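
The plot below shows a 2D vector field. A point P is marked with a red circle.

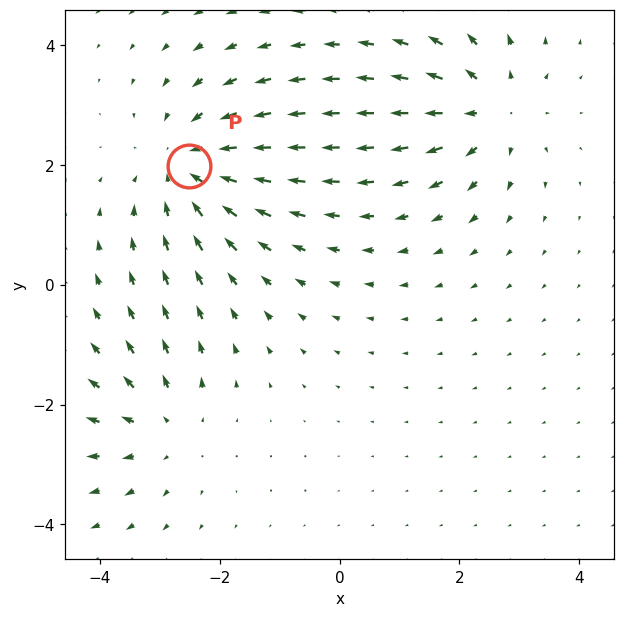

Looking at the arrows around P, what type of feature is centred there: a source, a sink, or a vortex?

At P (-2.5, 2.0) the arrows converge inward. Divergence about -4, curl ≈0 — negative divergence with near-zero curl is a sink.

sink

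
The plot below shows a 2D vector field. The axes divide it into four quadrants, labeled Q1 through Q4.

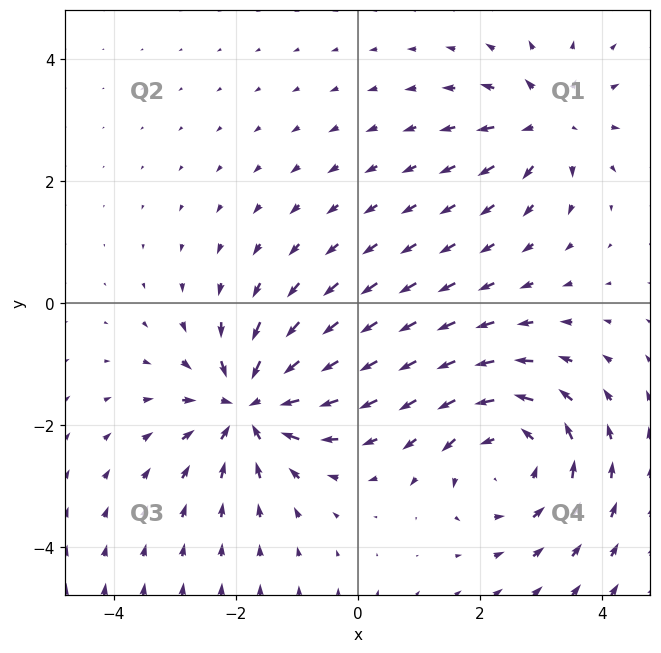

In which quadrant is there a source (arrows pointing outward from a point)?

The source sits at approximately (3.1, 2.9), which lies in quadrant Q1. The divergence there is about +4, positive as expected for a source.

Q1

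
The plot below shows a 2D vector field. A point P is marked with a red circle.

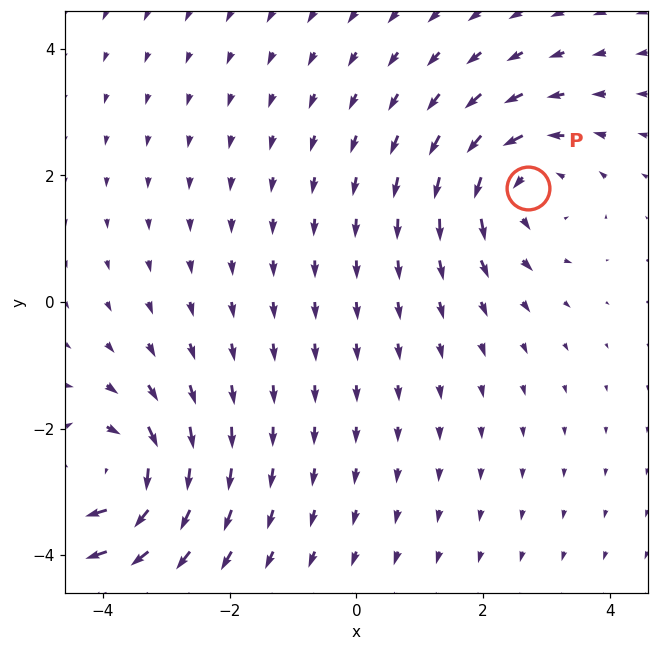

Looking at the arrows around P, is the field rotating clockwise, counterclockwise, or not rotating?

counterclockwise

Near P at (2.7, 1.8) the arrows circulate counterclockwise. The curl (z-component) there is about +4; positive curl means counterclockwise rotation.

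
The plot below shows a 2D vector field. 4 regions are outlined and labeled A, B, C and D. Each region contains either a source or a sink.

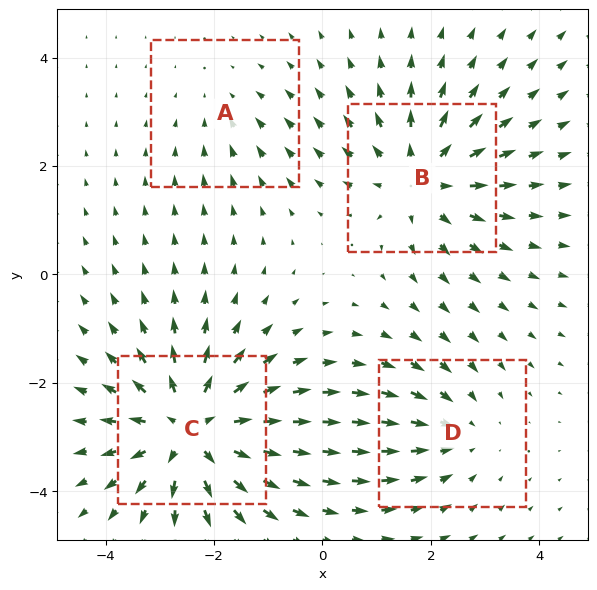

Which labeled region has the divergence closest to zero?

A

Divergence at each region's feature centre — A: about -2, B: about +5, C: about +6, D: about -3. Region A is closest to zero.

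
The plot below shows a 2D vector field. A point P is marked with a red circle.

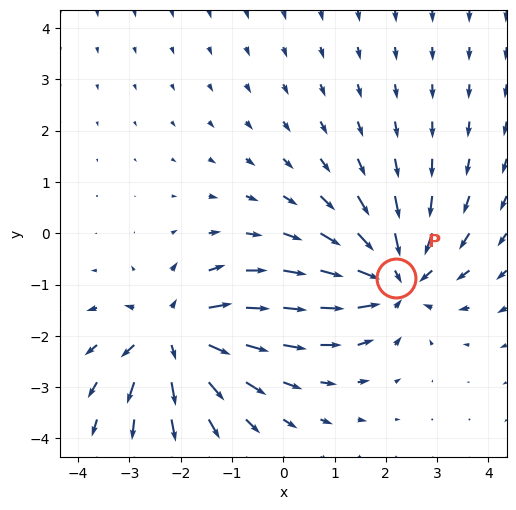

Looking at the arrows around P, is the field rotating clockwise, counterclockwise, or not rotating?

not rotating

Near P at (2.2, -0.9) the arrows show no circulation. The curl there is ≈0.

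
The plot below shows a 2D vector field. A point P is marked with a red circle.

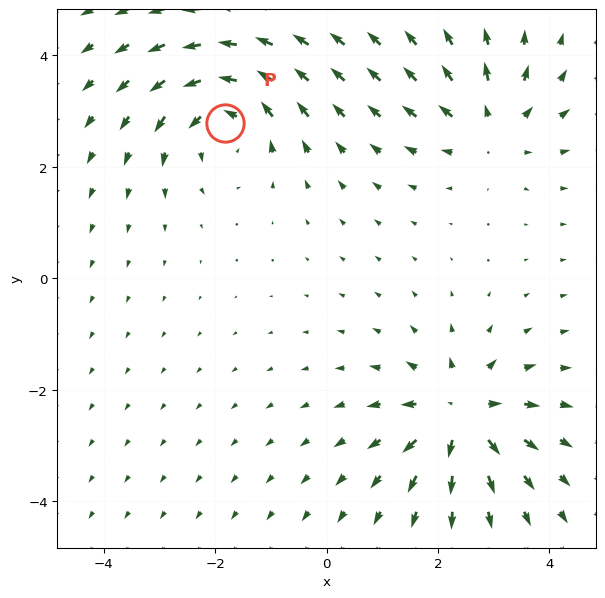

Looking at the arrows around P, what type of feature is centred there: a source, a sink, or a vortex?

At P (-1.8, 2.8) the arrows circulate counterclockwise. Divergence ≈0, curl about +5 — near-zero divergence with nonzero curl is a vortex.

vortex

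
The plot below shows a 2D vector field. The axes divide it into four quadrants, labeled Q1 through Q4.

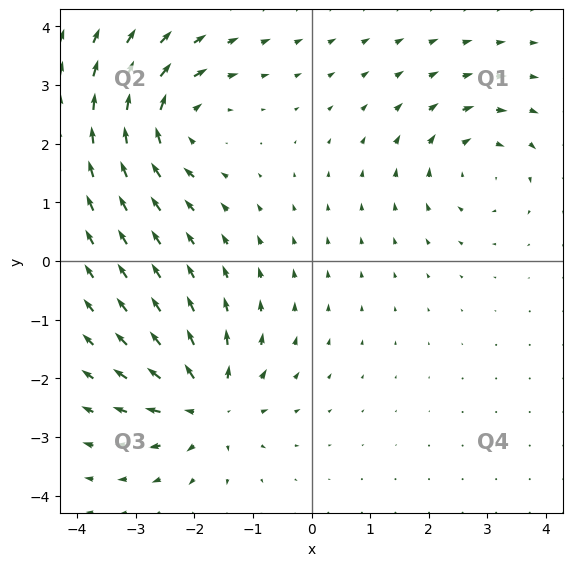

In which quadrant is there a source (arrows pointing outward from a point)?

The source sits at approximately (-1.8, -2.5), which lies in quadrant Q3. The divergence there is about +6, positive as expected for a source.

Q3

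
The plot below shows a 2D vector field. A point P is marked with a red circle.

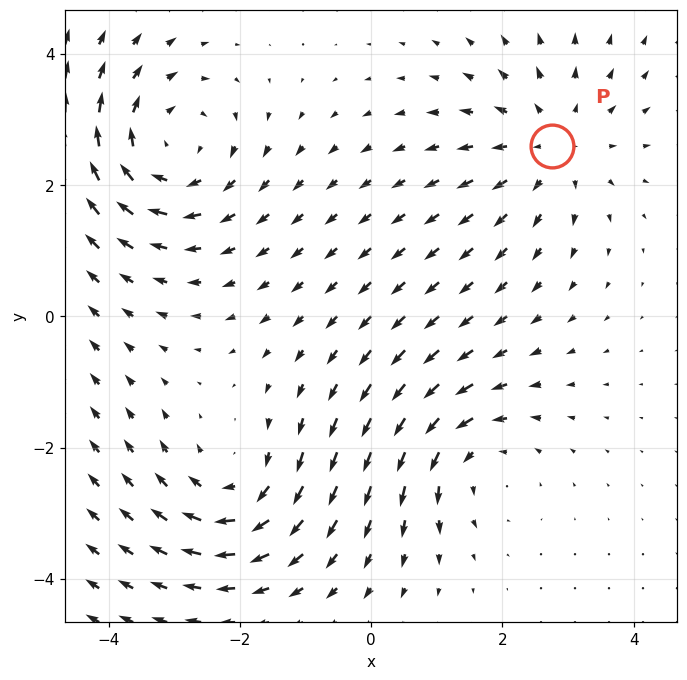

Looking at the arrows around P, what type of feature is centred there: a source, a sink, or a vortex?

source

At P (2.8, 2.6) the arrows spread outward. Divergence about +3, curl ≈0 — positive divergence with near-zero curl is a source.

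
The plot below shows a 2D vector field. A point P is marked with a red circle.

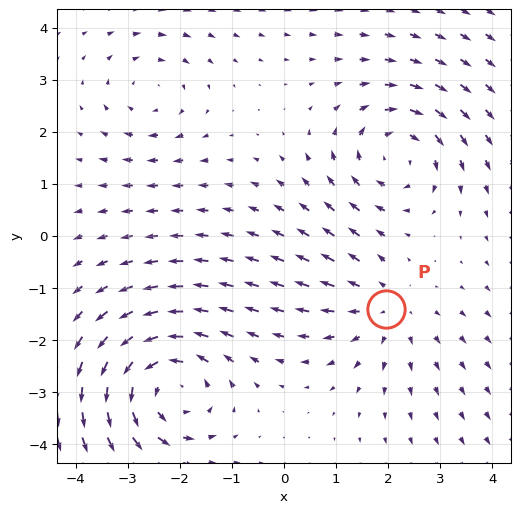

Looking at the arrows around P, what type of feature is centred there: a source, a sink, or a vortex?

At P (2.0, -1.4) the arrows spread outward. Divergence about +3, curl ≈0 — positive divergence with near-zero curl is a source.

source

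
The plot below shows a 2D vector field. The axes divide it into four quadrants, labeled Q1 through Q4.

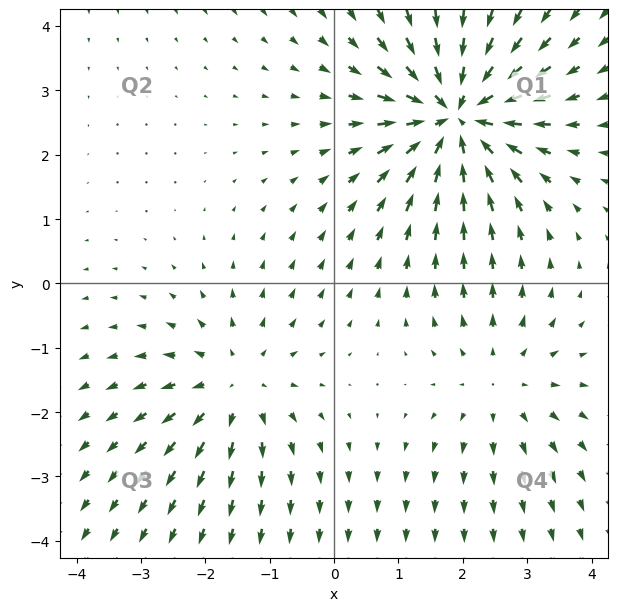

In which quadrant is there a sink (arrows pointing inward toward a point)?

Q1

The sink sits at approximately (1.9, 2.6), which lies in quadrant Q1. The divergence there is about -6, negative as expected for a sink.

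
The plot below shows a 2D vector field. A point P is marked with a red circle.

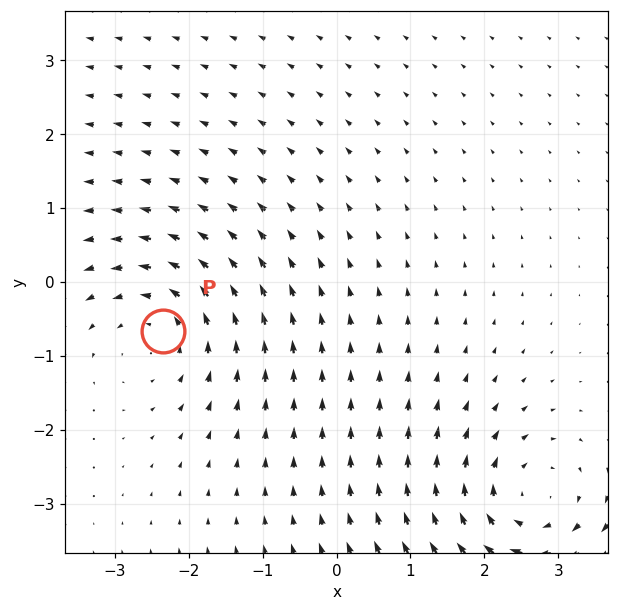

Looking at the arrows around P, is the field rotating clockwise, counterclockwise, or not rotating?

Near P at (-2.4, -0.7) the arrows circulate counterclockwise. The curl (z-component) there is about +3; positive curl means counterclockwise rotation.

counterclockwise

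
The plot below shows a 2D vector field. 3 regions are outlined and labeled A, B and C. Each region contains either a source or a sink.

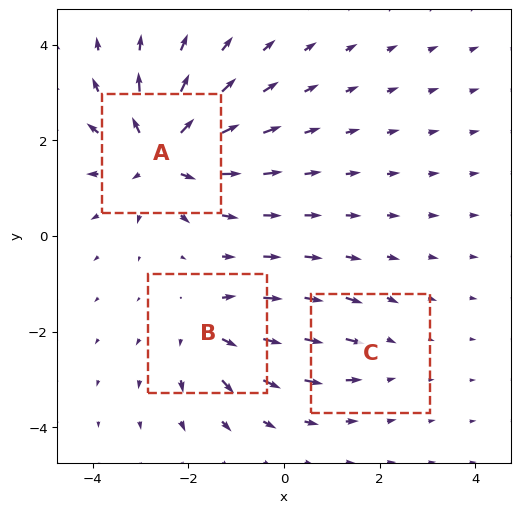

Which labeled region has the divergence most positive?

Divergence at each region's feature centre — A: about +6, B: about +3, C: about -2. Region A is most positive.

A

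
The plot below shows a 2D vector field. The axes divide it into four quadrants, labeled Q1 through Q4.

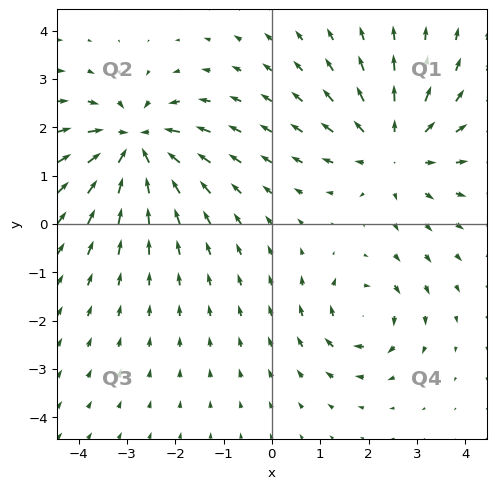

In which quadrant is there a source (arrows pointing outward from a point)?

Q1

The source sits at approximately (2.5, 1.5), which lies in quadrant Q1. The divergence there is about +4, positive as expected for a source.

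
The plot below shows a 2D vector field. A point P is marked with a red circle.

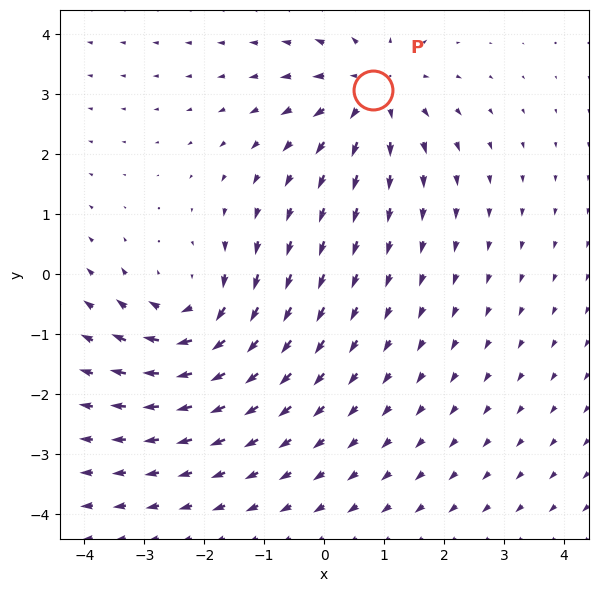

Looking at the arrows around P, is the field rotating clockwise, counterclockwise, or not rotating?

not rotating

Near P at (0.8, 3.1) the arrows show no circulation. The curl there is ≈0.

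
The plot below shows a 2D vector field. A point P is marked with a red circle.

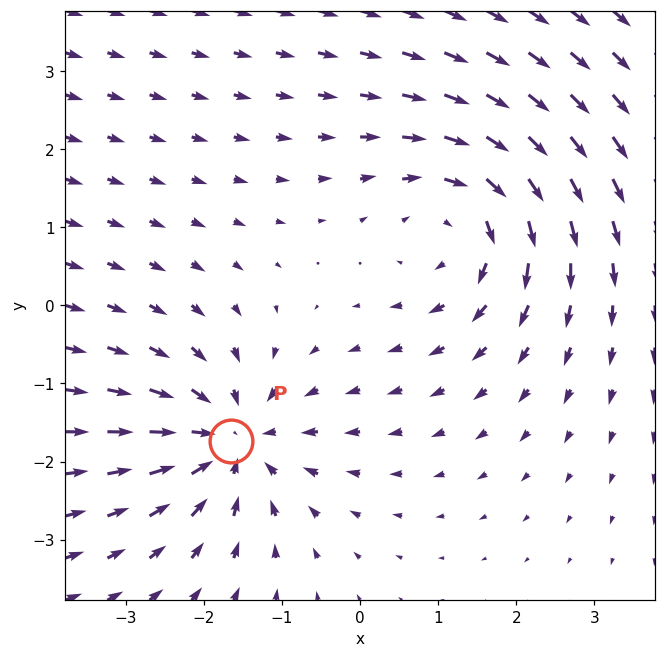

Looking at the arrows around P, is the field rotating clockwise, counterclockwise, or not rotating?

not rotating

Near P at (-1.7, -1.7) the arrows show no circulation. The curl there is ≈0.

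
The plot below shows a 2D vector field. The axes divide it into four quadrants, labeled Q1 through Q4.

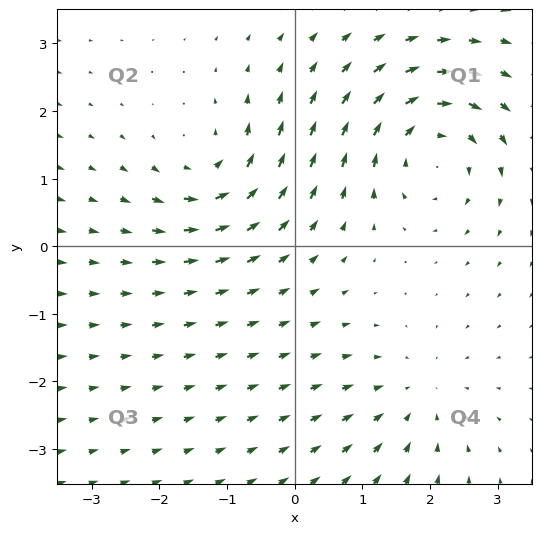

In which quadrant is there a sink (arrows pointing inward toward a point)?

Q4

The sink sits at approximately (1.8, -2.2), which lies in quadrant Q4. The divergence there is about -3, negative as expected for a sink.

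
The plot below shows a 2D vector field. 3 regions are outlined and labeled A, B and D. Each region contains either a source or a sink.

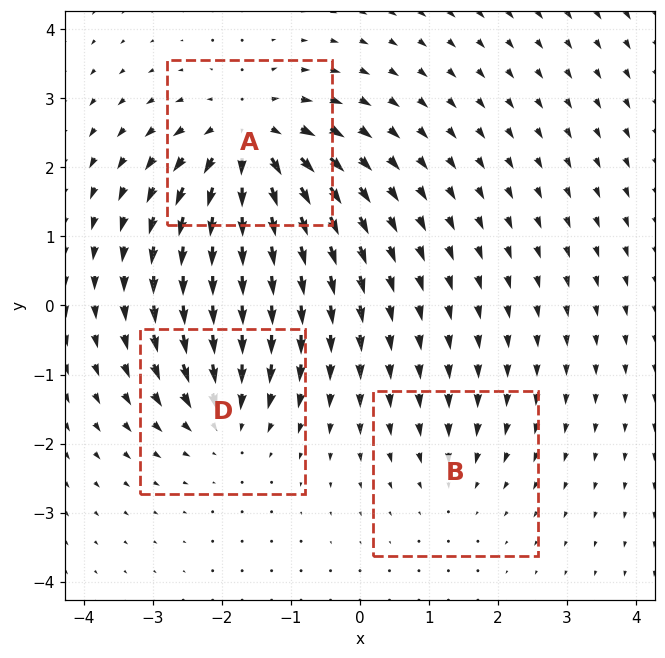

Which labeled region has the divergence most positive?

Divergence at each region's feature centre — A: about +6, B: about -2, D: about -4. Region A is most positive.

A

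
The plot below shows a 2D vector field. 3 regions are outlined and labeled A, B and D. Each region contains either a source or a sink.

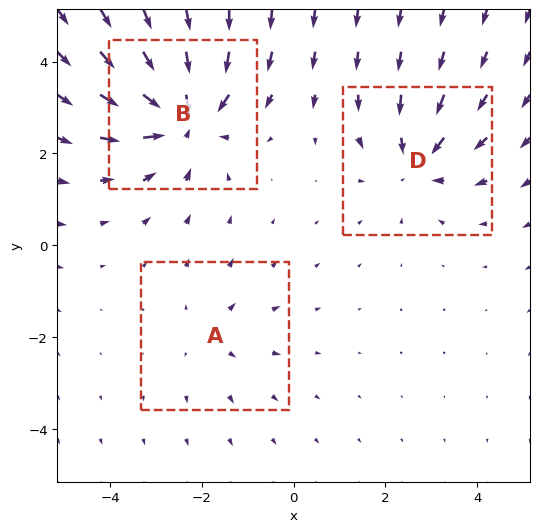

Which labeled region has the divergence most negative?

Divergence at each region's feature centre — A: about +2, B: about -5, D: about -3. Region B is most negative.

B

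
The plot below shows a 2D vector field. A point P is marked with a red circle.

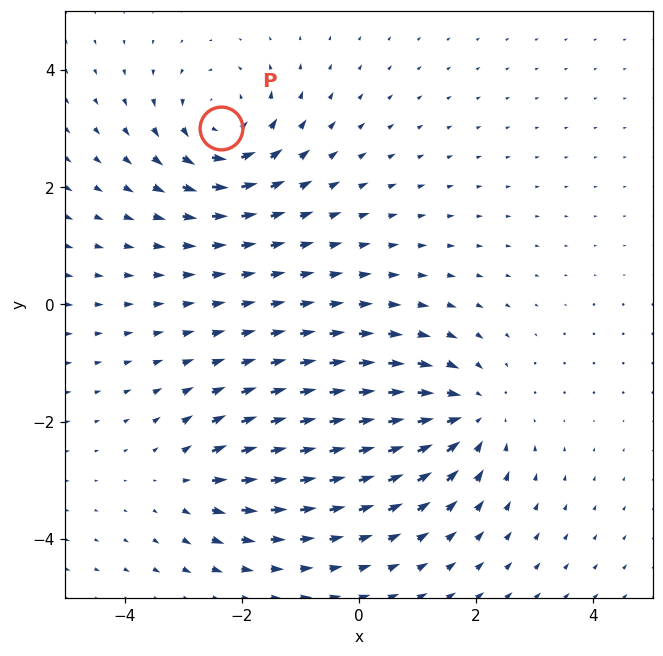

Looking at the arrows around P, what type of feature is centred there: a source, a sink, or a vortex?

At P (-2.4, 3.0) the arrows circulate counterclockwise. Divergence ≈0, curl about +5 — near-zero divergence with nonzero curl is a vortex.

vortex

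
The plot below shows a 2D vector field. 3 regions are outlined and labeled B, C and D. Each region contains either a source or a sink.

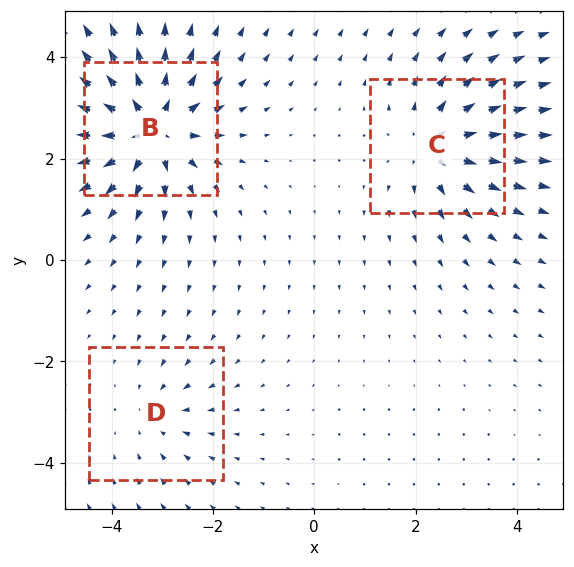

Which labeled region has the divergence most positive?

Divergence at each region's feature centre — B: about +6, C: about +4, D: about -2. Region B is most positive.

B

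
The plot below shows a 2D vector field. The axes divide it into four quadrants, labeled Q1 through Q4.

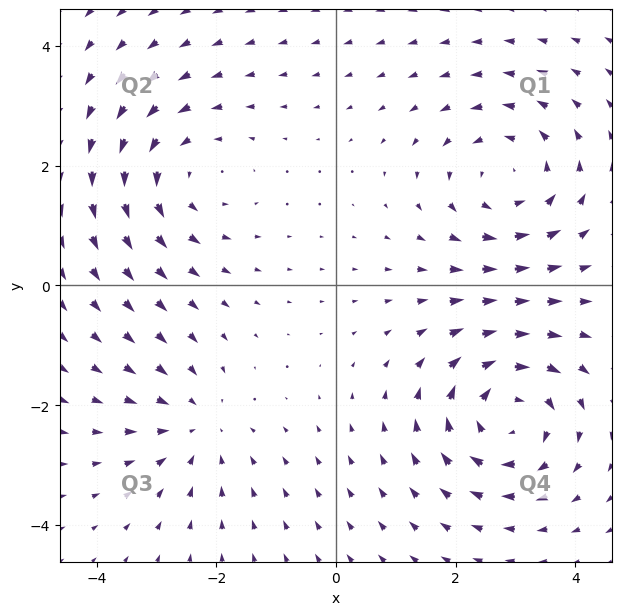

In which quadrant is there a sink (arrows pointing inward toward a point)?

Q3

The sink sits at approximately (-2.3, -2.4), which lies in quadrant Q3. The divergence there is about -3, negative as expected for a sink.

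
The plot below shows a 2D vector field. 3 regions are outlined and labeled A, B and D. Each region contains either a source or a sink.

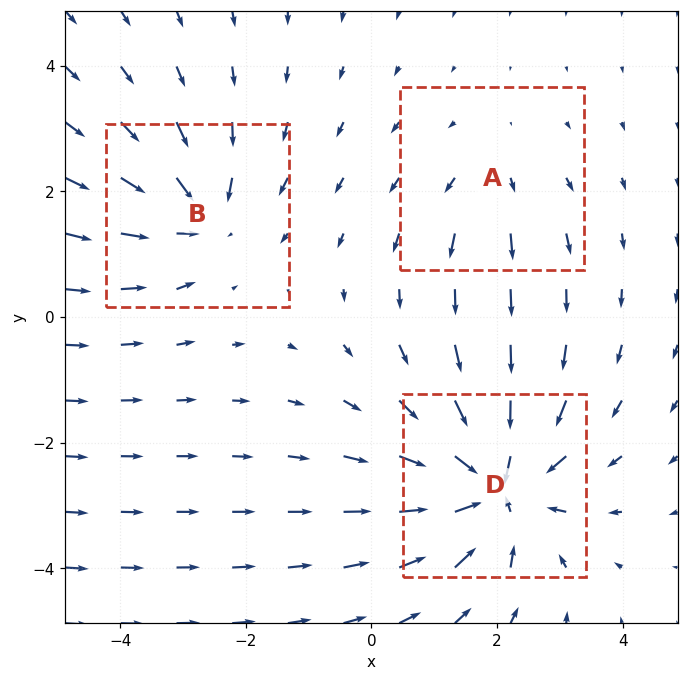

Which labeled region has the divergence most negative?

Divergence at each region's feature centre — A: about +2, B: about -4, D: about -5. Region D is most negative.

D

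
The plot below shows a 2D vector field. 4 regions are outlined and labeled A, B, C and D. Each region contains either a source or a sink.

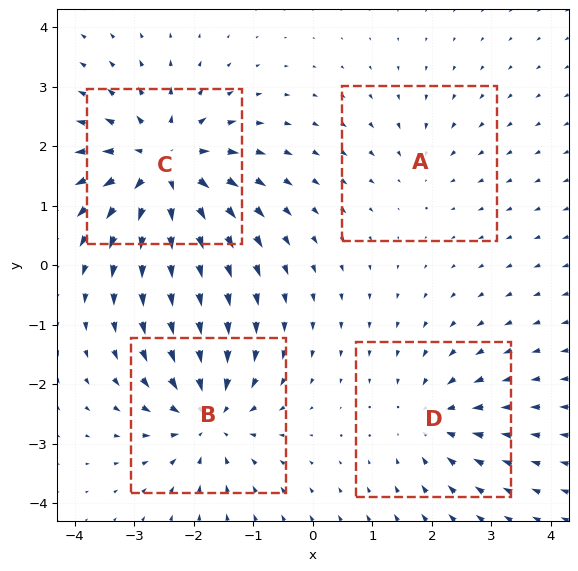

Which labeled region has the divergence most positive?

Divergence at each region's feature centre — A: about -2, B: about -6, C: about +8, D: about -4. Region C is most positive.

C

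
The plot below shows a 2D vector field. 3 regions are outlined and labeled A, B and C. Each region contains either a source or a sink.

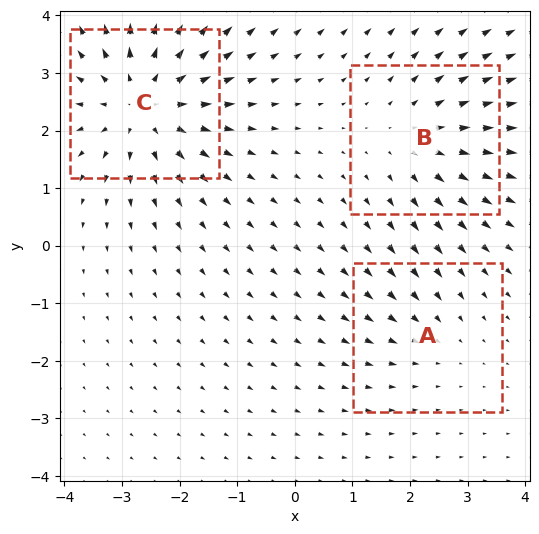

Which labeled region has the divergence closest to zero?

A

Divergence at each region's feature centre — A: about -2, B: about +3, C: about +4. Region A is closest to zero.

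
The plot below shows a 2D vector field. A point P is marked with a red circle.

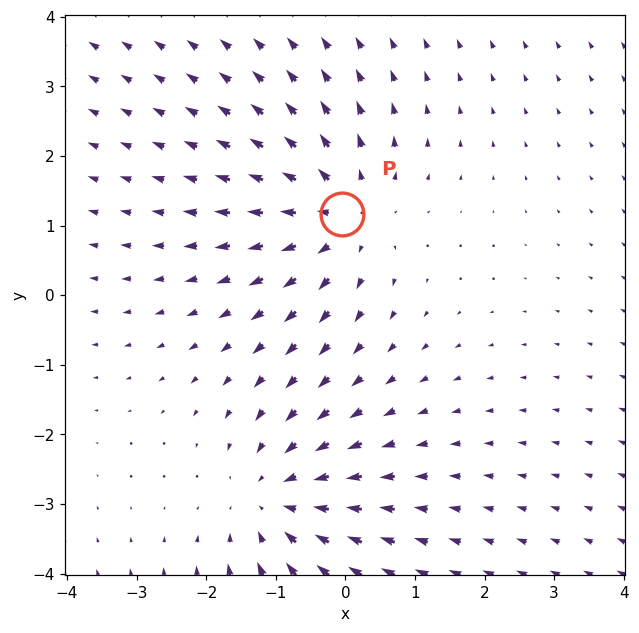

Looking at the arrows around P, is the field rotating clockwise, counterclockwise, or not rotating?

not rotating

Near P at (-0.1, 1.2) the arrows show no circulation. The curl there is ≈0.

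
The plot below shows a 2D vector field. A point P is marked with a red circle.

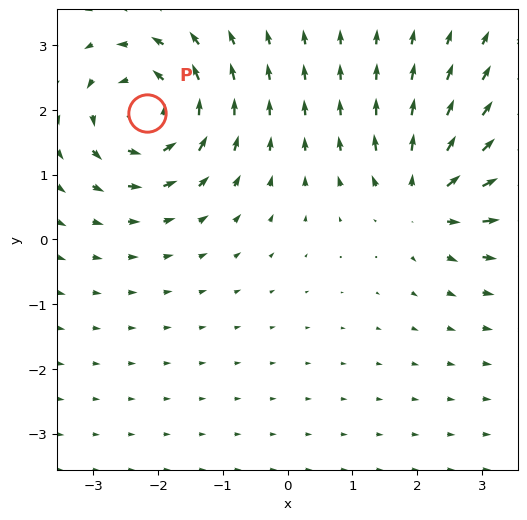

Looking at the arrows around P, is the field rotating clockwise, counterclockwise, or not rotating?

Near P at (-2.2, 2.0) the arrows circulate counterclockwise. The curl (z-component) there is about +5; positive curl means counterclockwise rotation.

counterclockwise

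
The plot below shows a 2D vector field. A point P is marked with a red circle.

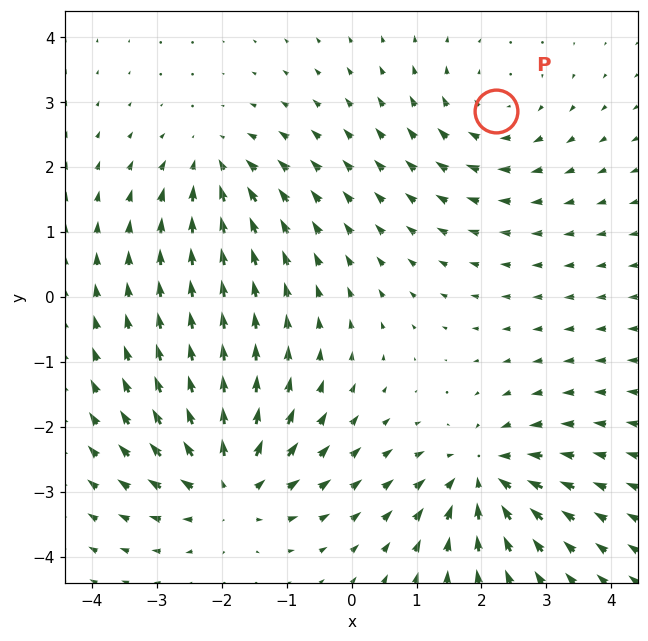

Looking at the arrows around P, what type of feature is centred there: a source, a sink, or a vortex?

vortex

At P (2.2, 2.9) the arrows circulate clockwise. Divergence ≈0, curl about -3 — near-zero divergence with nonzero curl is a vortex.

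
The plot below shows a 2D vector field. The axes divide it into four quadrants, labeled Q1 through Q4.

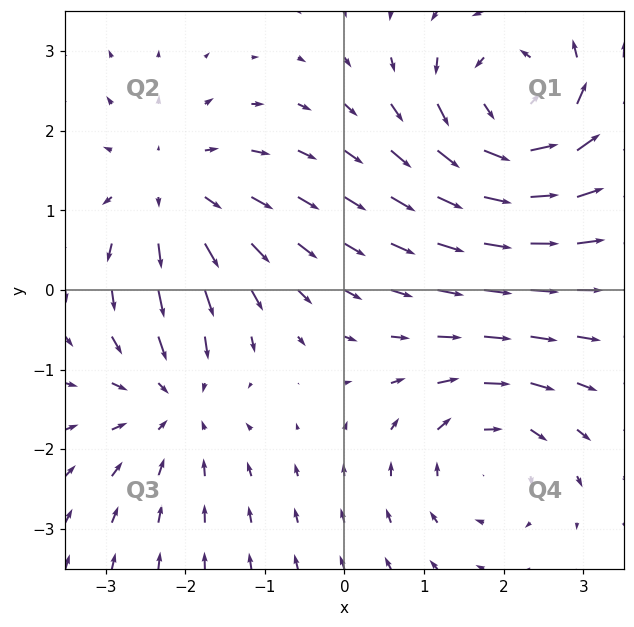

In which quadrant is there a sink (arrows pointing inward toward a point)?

Q3

The sink sits at approximately (-2.1, -1.4), which lies in quadrant Q3. The divergence there is about -3, negative as expected for a sink.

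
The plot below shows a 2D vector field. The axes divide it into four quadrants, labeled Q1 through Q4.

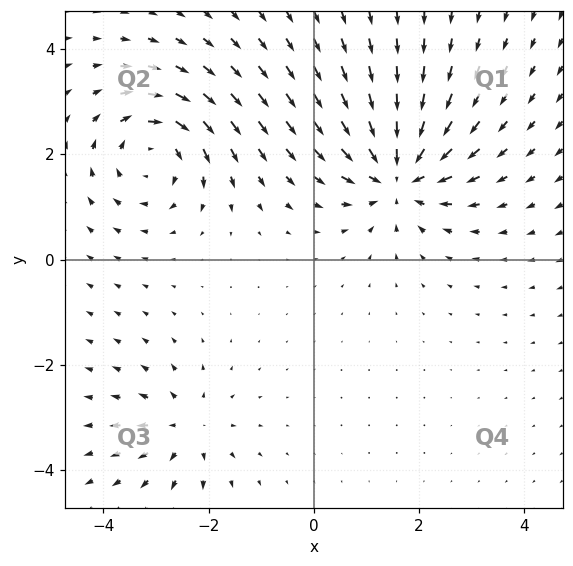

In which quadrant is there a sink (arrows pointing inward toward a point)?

The sink sits at approximately (1.6, 1.6), which lies in quadrant Q1. The divergence there is about -6, negative as expected for a sink.

Q1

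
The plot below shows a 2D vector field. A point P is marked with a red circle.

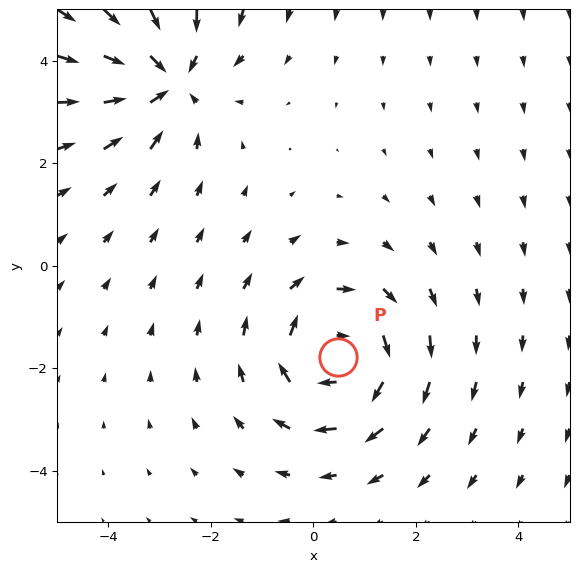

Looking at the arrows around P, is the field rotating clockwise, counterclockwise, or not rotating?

clockwise

Near P at (0.5, -1.8) the arrows circulate clockwise. The curl (z-component) there is about -3; negative curl means clockwise rotation.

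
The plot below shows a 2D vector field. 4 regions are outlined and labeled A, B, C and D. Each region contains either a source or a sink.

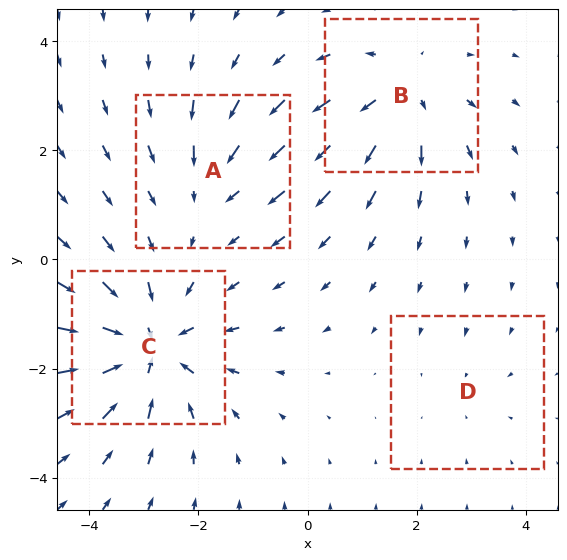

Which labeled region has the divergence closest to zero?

D

Divergence at each region's feature centre — A: about -3, B: about +5, C: about -7, D: about -2. Region D is closest to zero.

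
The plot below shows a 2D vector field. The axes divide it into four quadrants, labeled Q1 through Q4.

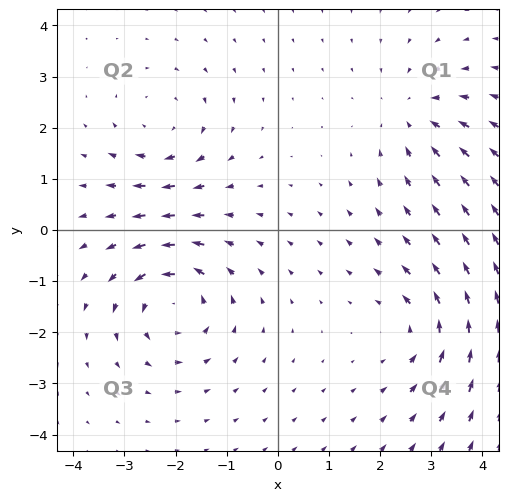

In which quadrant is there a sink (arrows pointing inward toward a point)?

The sink sits at approximately (2.7, 2.3), which lies in quadrant Q1. The divergence there is about -3, negative as expected for a sink.

Q1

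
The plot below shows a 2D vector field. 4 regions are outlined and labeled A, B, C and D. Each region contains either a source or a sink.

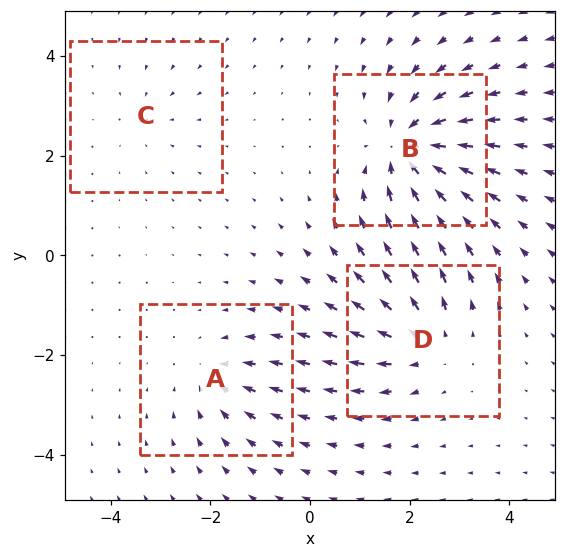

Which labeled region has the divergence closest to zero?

Divergence at each region's feature centre — A: about -4, B: about -7, C: about -2, D: about +5. Region C is closest to zero.

C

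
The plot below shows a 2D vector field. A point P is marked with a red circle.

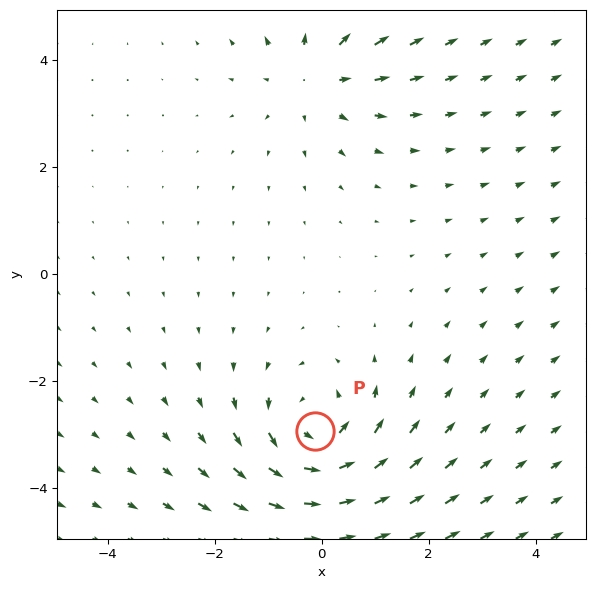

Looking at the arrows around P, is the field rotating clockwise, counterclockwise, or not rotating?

Near P at (-0.1, -2.9) the arrows circulate counterclockwise. The curl (z-component) there is about +4; positive curl means counterclockwise rotation.

counterclockwise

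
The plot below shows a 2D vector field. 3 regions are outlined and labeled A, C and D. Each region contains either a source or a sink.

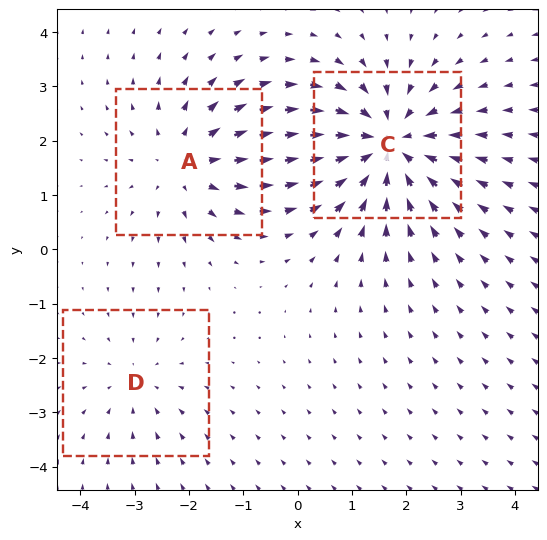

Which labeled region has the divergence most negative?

C

Divergence at each region's feature centre — A: about +3, C: about -5, D: about -2. Region C is most negative.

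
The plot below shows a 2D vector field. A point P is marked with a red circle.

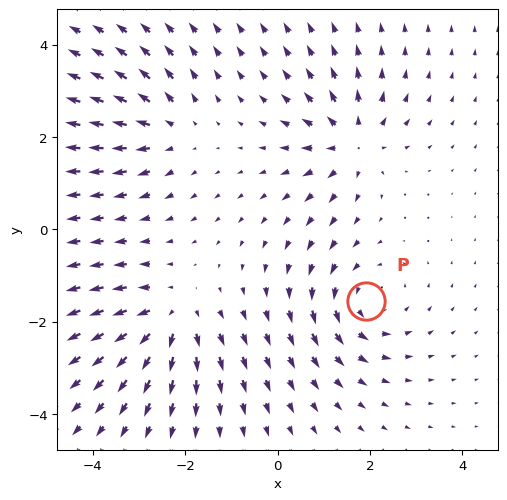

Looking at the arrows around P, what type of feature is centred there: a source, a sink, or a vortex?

At P (1.9, -1.5) the arrows circulate counterclockwise. Divergence ≈0, curl about +4 — near-zero divergence with nonzero curl is a vortex.

vortex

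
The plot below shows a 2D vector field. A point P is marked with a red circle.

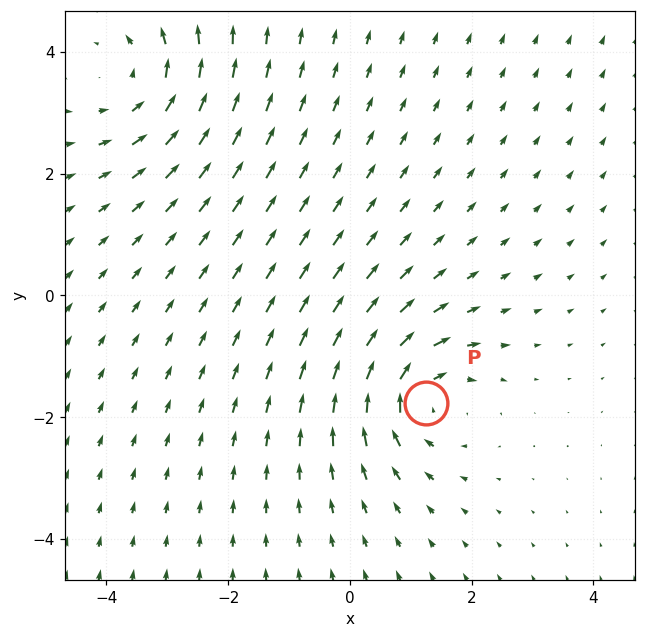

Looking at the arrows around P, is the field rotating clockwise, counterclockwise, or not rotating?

clockwise

Near P at (1.2, -1.8) the arrows circulate clockwise. The curl (z-component) there is about -3; negative curl means clockwise rotation.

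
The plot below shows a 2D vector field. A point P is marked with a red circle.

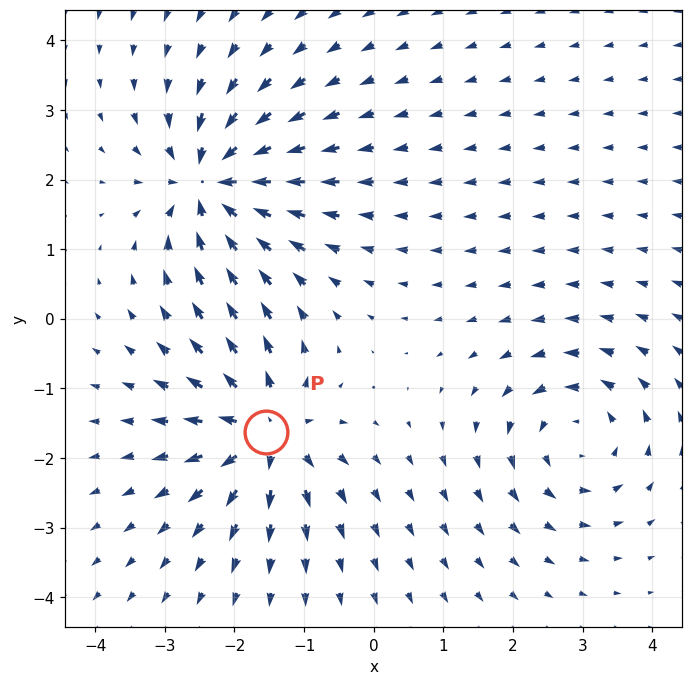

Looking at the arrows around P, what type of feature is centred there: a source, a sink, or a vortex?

source

At P (-1.6, -1.6) the arrows spread outward. Divergence about +6, curl ≈0 — positive divergence with near-zero curl is a source.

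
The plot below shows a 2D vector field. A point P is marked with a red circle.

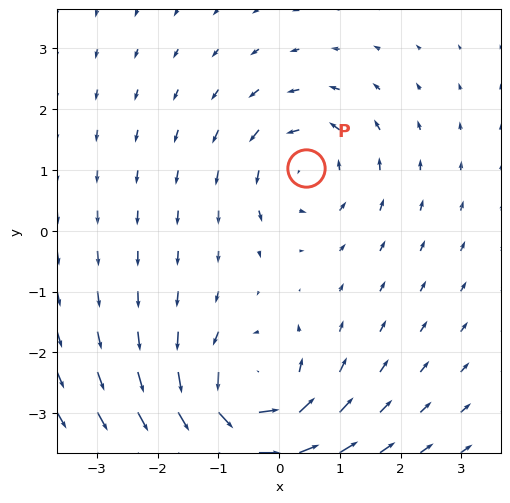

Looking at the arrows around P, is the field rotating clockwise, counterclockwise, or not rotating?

counterclockwise

Near P at (0.4, 1.0) the arrows circulate counterclockwise. The curl (z-component) there is about +3; positive curl means counterclockwise rotation.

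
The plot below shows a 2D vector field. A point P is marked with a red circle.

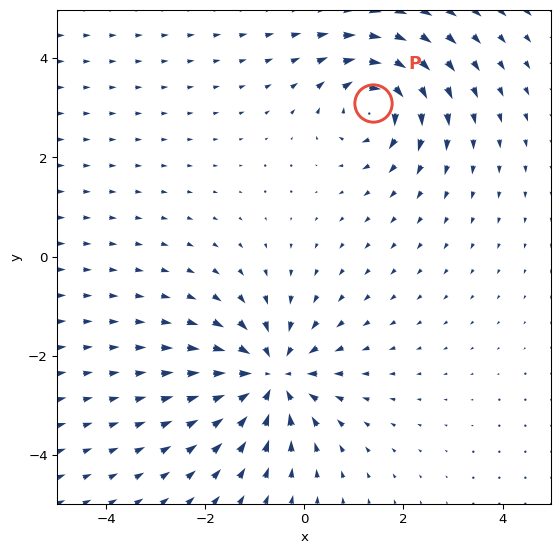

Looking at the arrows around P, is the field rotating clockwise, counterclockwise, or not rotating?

Near P at (1.4, 3.1) the arrows circulate clockwise. The curl (z-component) there is about -5; negative curl means clockwise rotation.

clockwise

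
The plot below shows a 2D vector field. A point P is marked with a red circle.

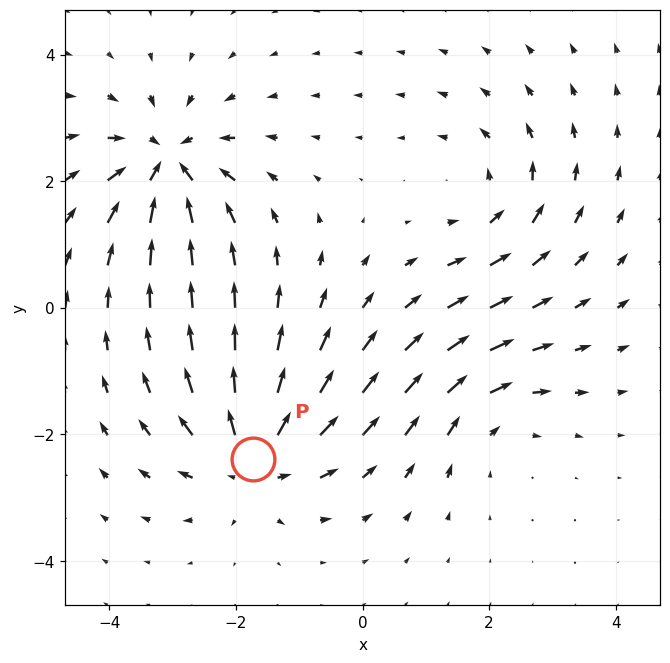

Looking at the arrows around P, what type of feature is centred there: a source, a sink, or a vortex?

source

At P (-1.7, -2.4) the arrows spread outward. Divergence about +6, curl ≈0 — positive divergence with near-zero curl is a source.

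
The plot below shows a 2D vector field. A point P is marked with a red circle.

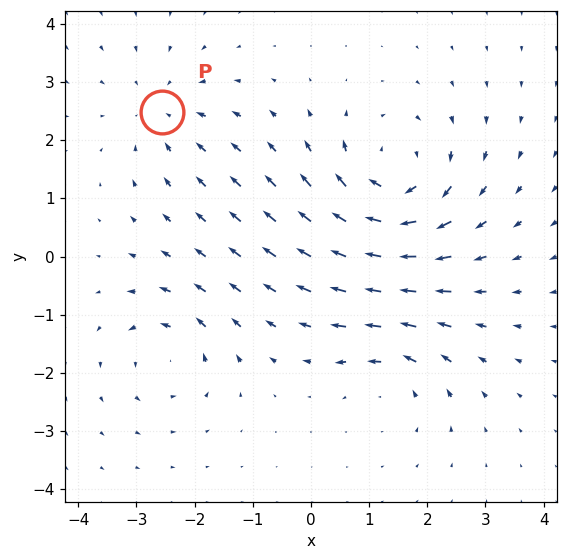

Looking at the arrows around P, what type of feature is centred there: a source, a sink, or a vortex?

At P (-2.6, 2.5) the arrows converge inward. Divergence about -3, curl ≈0 — negative divergence with near-zero curl is a sink.

sink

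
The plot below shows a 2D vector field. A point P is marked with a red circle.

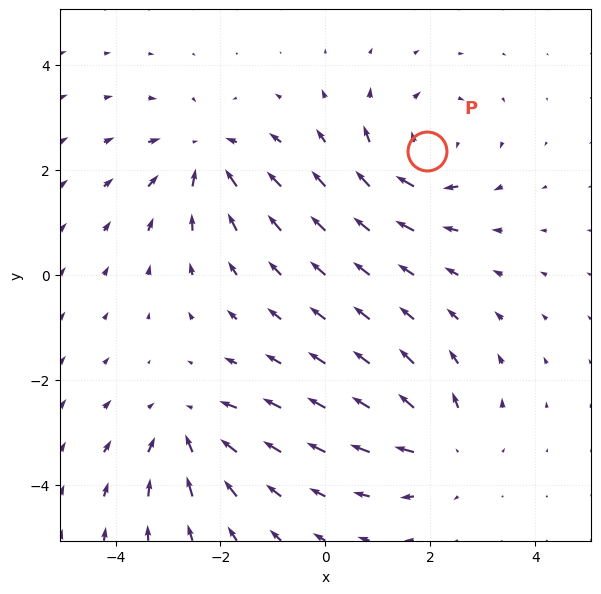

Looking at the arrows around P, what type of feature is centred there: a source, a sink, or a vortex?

At P (1.9, 2.4) the arrows circulate clockwise. Divergence ≈0, curl about -4 — near-zero divergence with nonzero curl is a vortex.

vortex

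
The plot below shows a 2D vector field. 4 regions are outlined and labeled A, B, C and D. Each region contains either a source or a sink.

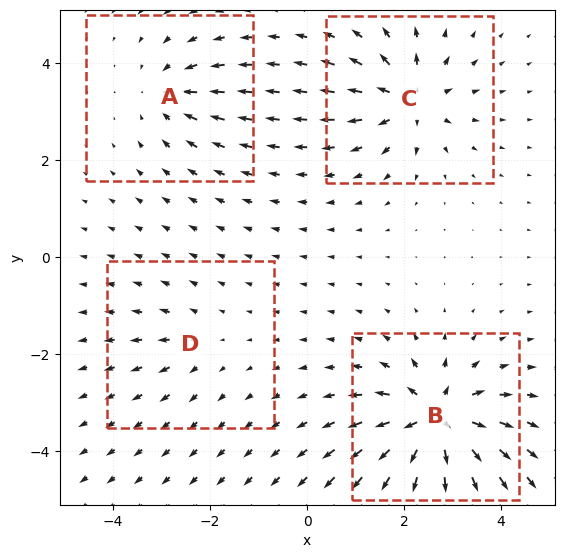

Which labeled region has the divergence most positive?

B

Divergence at each region's feature centre — A: about -4, B: about +9, C: about +6, D: about +3. Region B is most positive.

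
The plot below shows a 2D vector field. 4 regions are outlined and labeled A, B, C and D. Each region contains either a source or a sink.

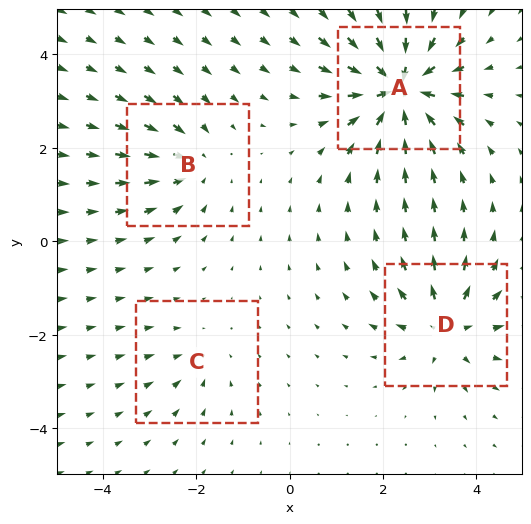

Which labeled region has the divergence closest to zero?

C

Divergence at each region's feature centre — A: about -9, B: about -4, C: about -3, D: about +6. Region C is closest to zero.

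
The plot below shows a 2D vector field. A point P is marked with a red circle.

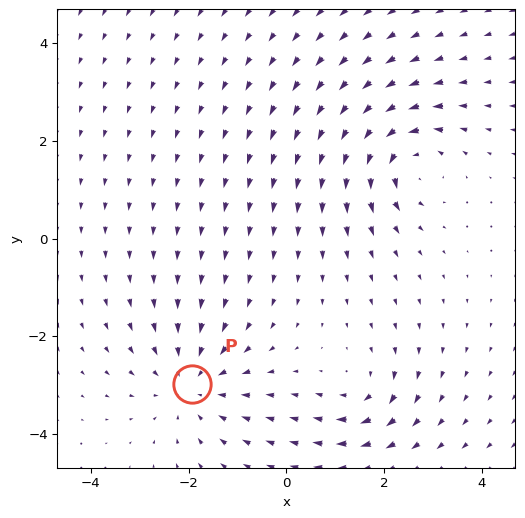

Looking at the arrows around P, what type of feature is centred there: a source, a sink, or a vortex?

At P (-1.9, -3.0) the arrows converge inward. Divergence about -4, curl ≈0 — negative divergence with near-zero curl is a sink.

sink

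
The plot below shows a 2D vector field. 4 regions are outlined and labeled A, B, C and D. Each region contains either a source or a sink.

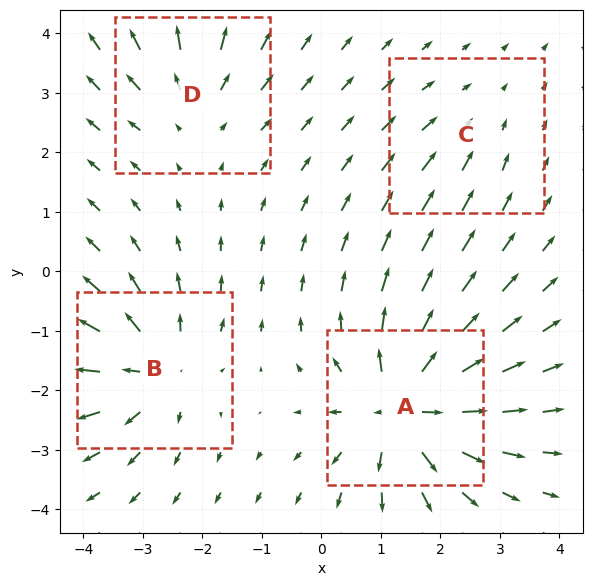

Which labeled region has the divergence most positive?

Divergence at each region's feature centre — A: about +8, B: about +6, C: about -2, D: about +4. Region A is most positive.

A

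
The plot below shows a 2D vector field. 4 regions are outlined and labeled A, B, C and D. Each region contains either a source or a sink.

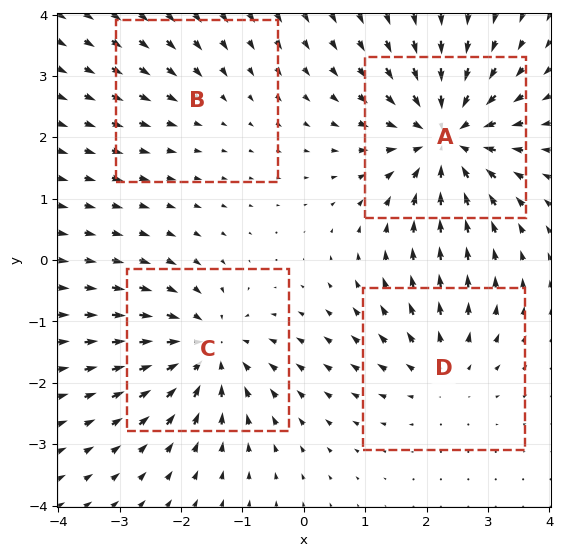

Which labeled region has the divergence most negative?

Divergence at each region's feature centre — A: about -7, B: about -2, C: about -6, D: about +4. Region A is most negative.

A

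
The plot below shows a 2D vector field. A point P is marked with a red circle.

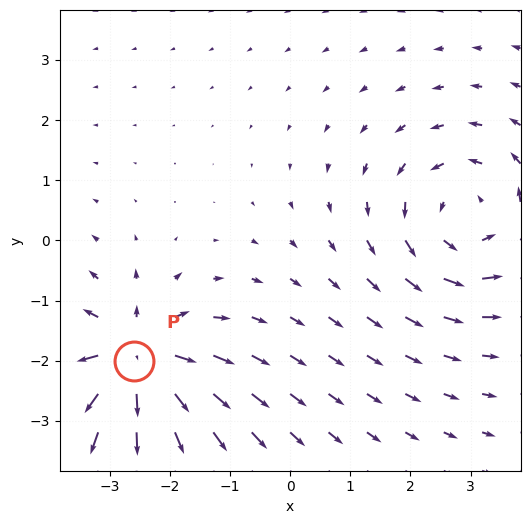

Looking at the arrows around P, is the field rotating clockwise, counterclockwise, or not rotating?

not rotating

Near P at (-2.6, -2.0) the arrows show no circulation. The curl there is ≈0.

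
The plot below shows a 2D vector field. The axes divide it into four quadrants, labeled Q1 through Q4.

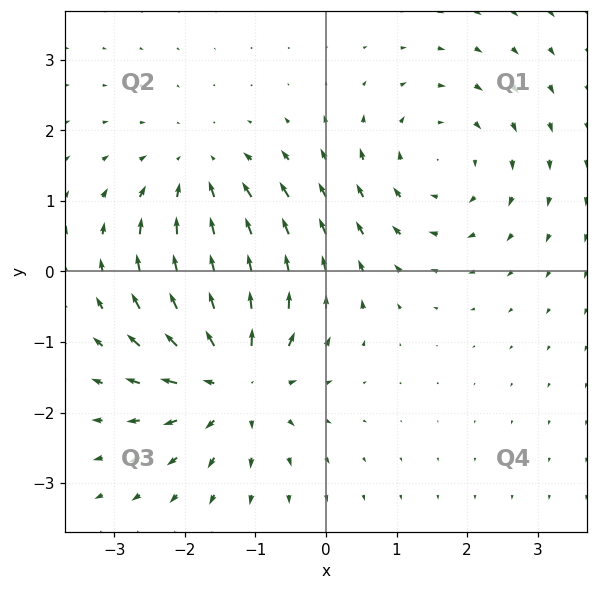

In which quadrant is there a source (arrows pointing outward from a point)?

The source sits at approximately (-1.3, -1.5), which lies in quadrant Q3. The divergence there is about +5, positive as expected for a source.

Q3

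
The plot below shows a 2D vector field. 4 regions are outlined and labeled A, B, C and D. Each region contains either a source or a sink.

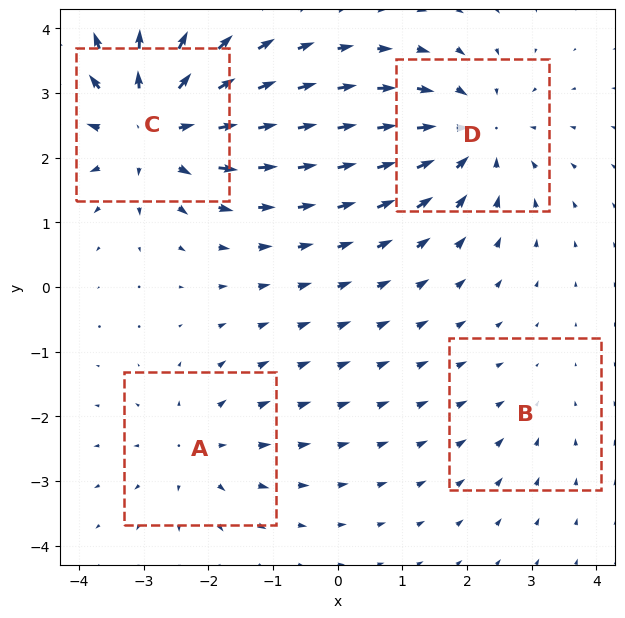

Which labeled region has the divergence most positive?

Divergence at each region's feature centre — A: about +3, B: about -2, C: about +6, D: about -5. Region C is most positive.

C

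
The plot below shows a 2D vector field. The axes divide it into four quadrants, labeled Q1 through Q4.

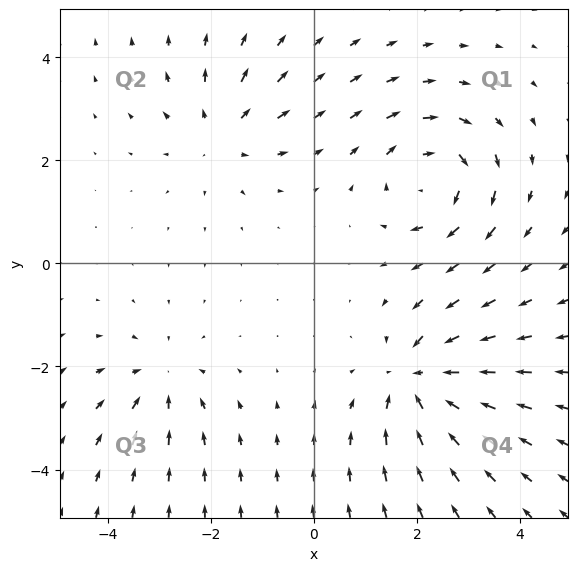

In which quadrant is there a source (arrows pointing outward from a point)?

Q2

The source sits at approximately (-1.8, 2.5), which lies in quadrant Q2. The divergence there is about +4, positive as expected for a source.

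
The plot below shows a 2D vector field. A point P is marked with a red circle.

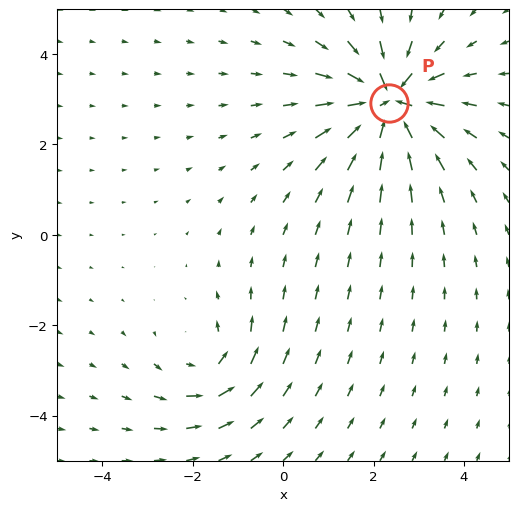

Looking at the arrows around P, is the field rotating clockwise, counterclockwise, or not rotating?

not rotating

Near P at (2.3, 2.9) the arrows show no circulation. The curl there is ≈0.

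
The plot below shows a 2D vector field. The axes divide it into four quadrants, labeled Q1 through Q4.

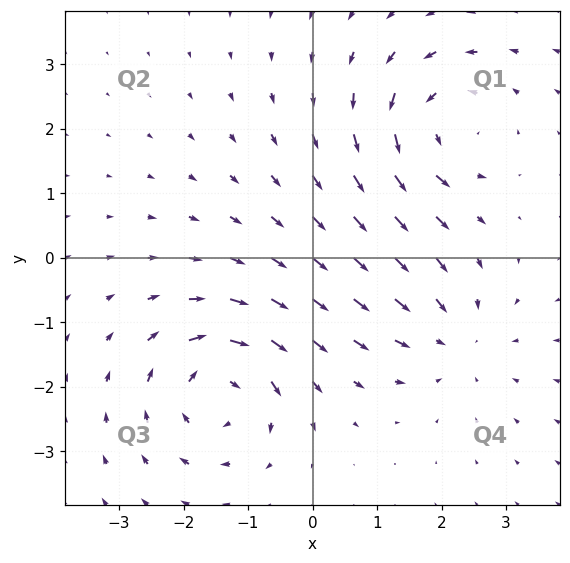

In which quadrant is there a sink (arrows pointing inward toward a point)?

Q4

The sink sits at approximately (2.2, -1.2), which lies in quadrant Q4. The divergence there is about -3, negative as expected for a sink.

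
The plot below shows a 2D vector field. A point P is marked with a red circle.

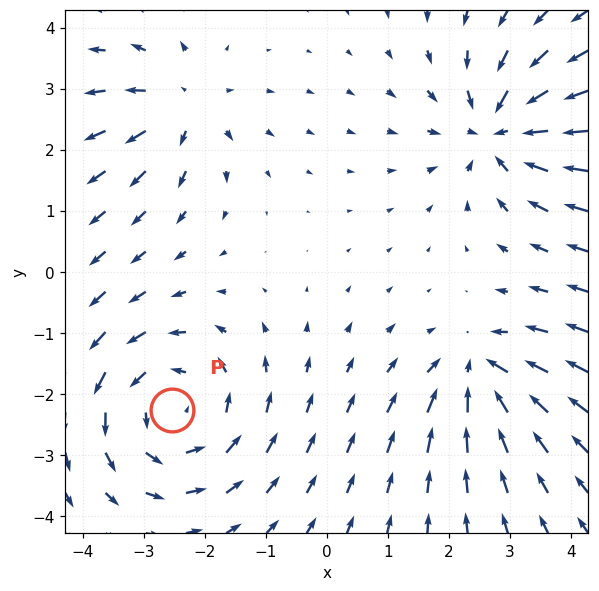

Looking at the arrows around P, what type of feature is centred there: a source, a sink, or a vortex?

At P (-2.5, -2.3) the arrows circulate counterclockwise. Divergence ≈0, curl about +4 — near-zero divergence with nonzero curl is a vortex.

vortex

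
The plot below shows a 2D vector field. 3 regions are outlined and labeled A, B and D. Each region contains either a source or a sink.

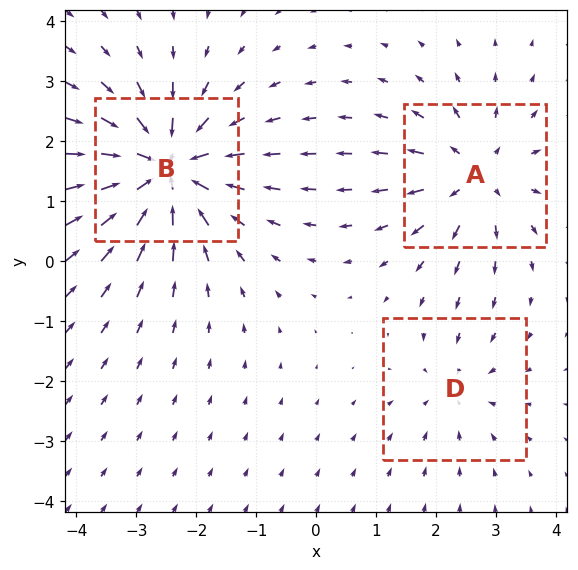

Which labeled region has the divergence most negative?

B

Divergence at each region's feature centre — A: about +4, B: about -6, D: about -2. Region B is most negative.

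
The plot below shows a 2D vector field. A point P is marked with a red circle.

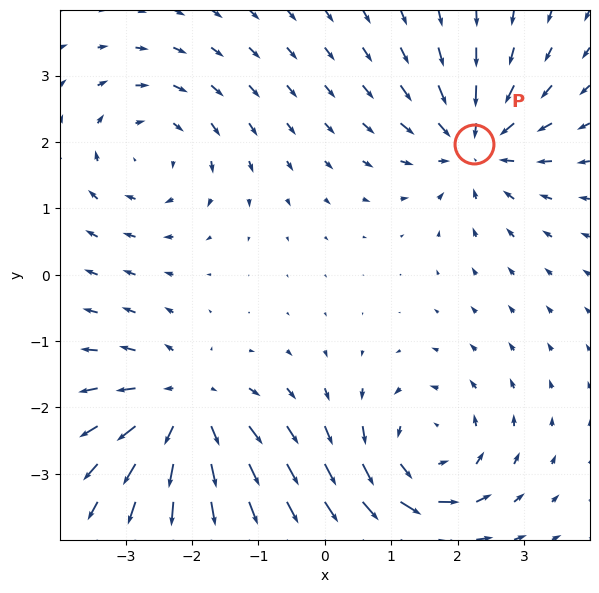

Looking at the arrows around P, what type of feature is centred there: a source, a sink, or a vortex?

At P (2.3, 2.0) the arrows converge inward. Divergence about -4, curl ≈0 — negative divergence with near-zero curl is a sink.

sink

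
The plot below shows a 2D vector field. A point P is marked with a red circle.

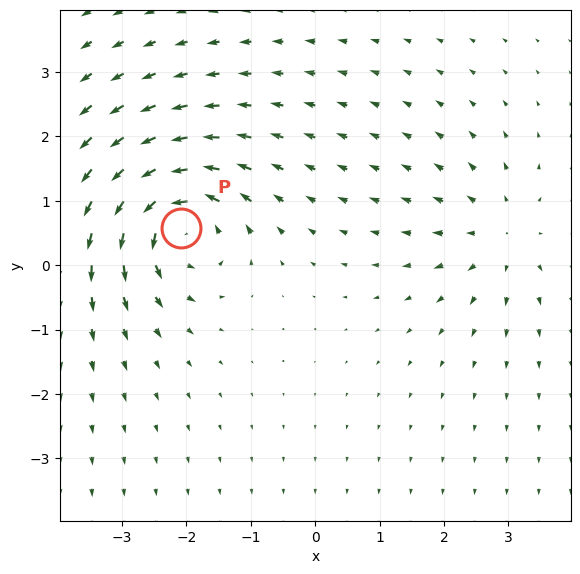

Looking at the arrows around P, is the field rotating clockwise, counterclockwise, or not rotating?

counterclockwise

Near P at (-2.1, 0.6) the arrows circulate counterclockwise. The curl (z-component) there is about +6; positive curl means counterclockwise rotation.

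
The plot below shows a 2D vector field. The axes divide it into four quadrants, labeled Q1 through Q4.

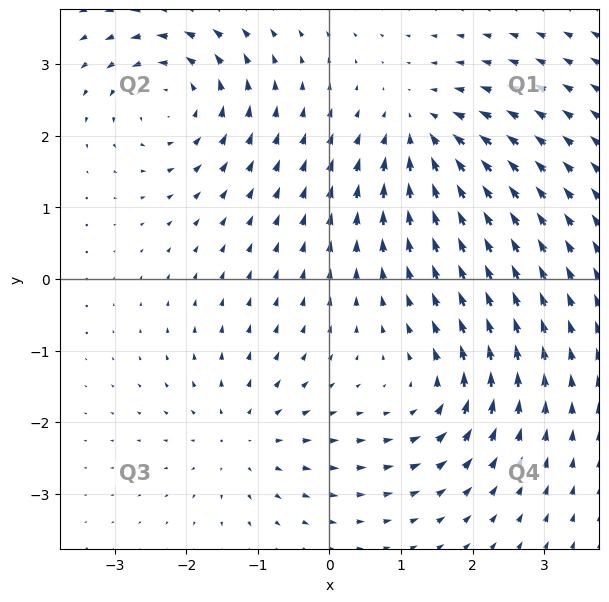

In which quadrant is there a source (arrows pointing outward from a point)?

Q3

The source sits at approximately (-1.2, -2.2), which lies in quadrant Q3. The divergence there is about +4, positive as expected for a source.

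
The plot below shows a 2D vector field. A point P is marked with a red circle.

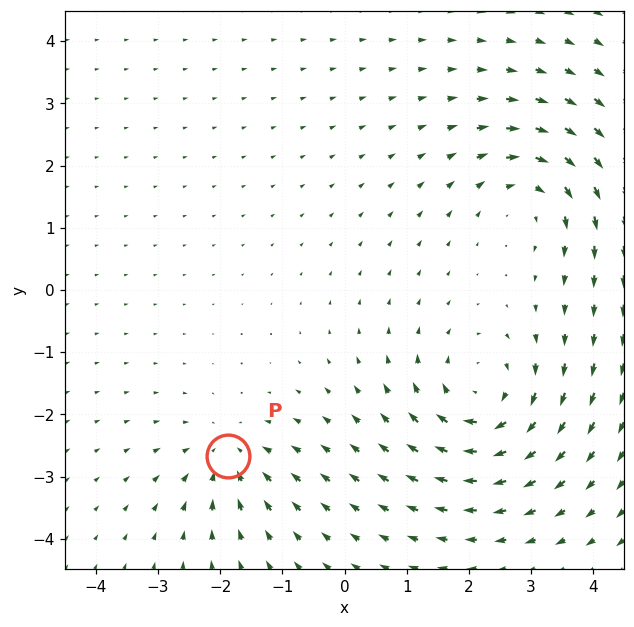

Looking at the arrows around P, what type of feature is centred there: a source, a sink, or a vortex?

sink

At P (-1.9, -2.7) the arrows converge inward. Divergence about -4, curl ≈0 — negative divergence with near-zero curl is a sink.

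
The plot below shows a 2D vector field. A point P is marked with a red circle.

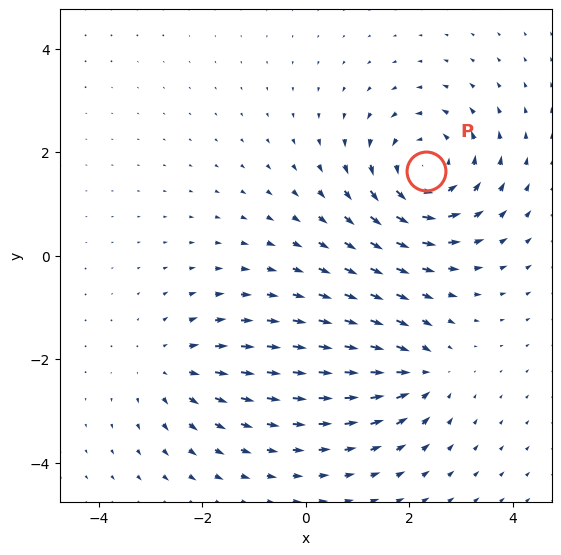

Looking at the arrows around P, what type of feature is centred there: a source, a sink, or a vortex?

At P (2.3, 1.6) the arrows circulate counterclockwise. Divergence ≈0, curl about +5 — near-zero divergence with nonzero curl is a vortex.

vortex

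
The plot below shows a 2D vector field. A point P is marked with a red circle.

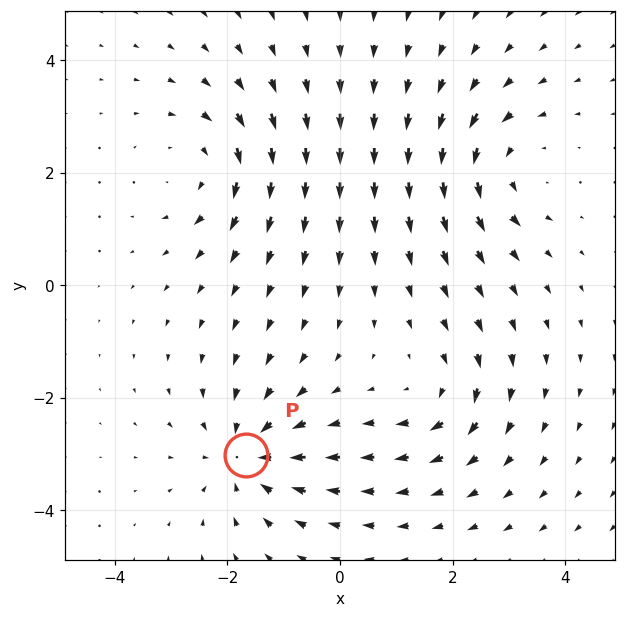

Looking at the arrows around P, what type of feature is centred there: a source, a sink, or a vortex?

At P (-1.7, -3.0) the arrows converge inward. Divergence about -5, curl ≈0 — negative divergence with near-zero curl is a sink.

sink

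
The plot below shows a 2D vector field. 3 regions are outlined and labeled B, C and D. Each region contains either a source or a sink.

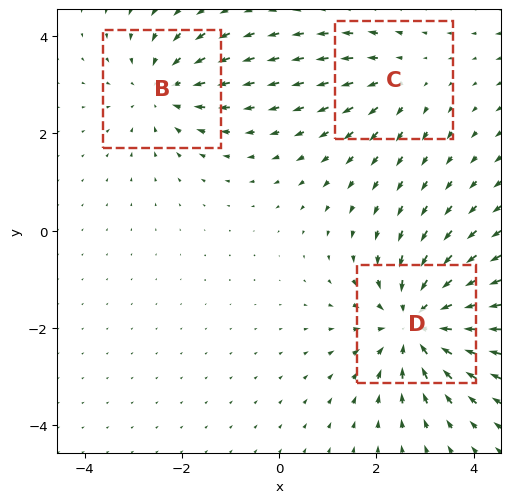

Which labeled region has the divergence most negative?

Divergence at each region's feature centre — B: about -3, C: about +2, D: about -4. Region D is most negative.

D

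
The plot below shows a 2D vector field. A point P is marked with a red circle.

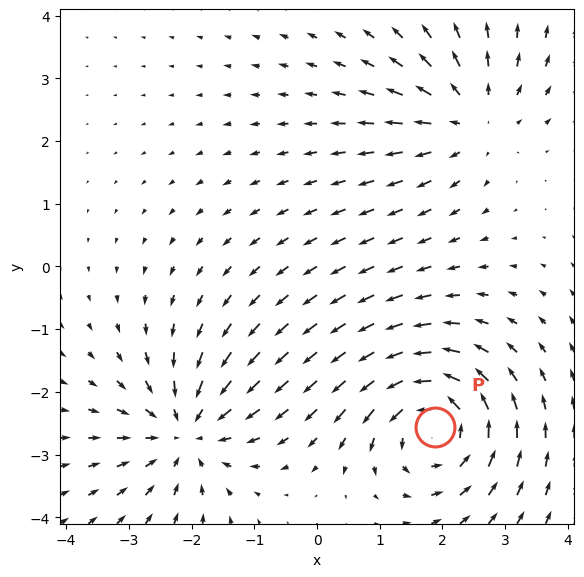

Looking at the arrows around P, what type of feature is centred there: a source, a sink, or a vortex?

At P (1.9, -2.6) the arrows circulate counterclockwise. Divergence ≈0, curl about +5 — near-zero divergence with nonzero curl is a vortex.

vortex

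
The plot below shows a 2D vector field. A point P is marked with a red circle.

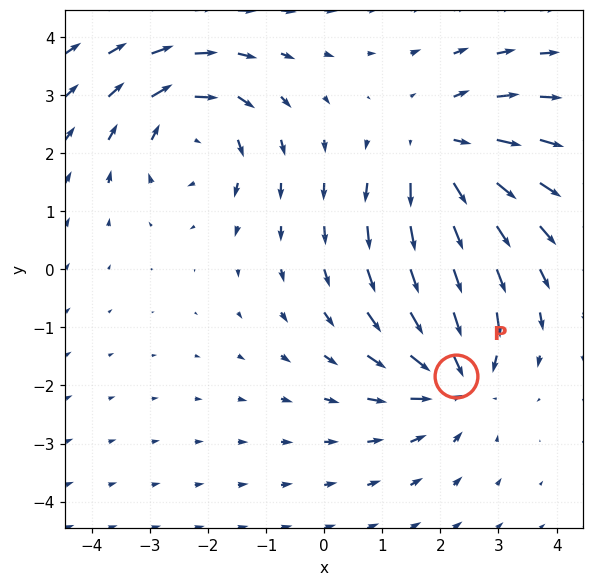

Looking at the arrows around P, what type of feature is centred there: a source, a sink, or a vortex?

At P (2.3, -1.8) the arrows converge inward. Divergence about -4, curl ≈0 — negative divergence with near-zero curl is a sink.

sink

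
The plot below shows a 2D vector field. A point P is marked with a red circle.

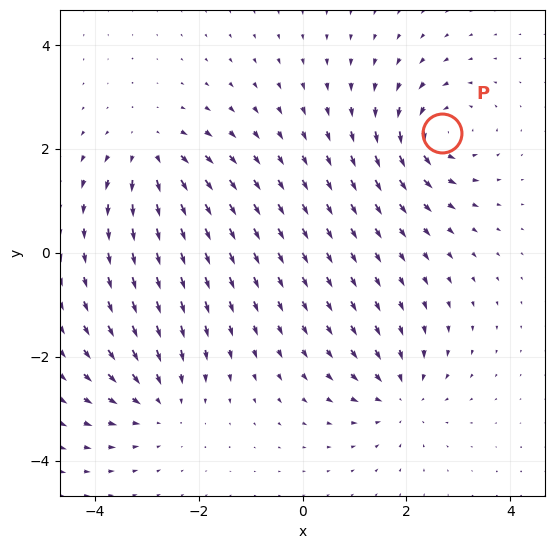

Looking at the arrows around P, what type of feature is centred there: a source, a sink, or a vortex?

vortex

At P (2.7, 2.3) the arrows circulate counterclockwise. Divergence ≈0, curl about +7 — near-zero divergence with nonzero curl is a vortex.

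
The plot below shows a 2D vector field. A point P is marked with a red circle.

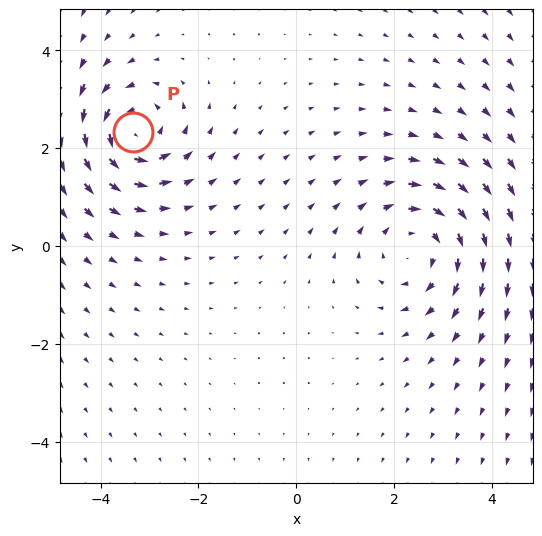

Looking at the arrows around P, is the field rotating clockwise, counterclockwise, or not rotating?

Near P at (-3.3, 2.3) the arrows circulate counterclockwise. The curl (z-component) there is about +4; positive curl means counterclockwise rotation.

counterclockwise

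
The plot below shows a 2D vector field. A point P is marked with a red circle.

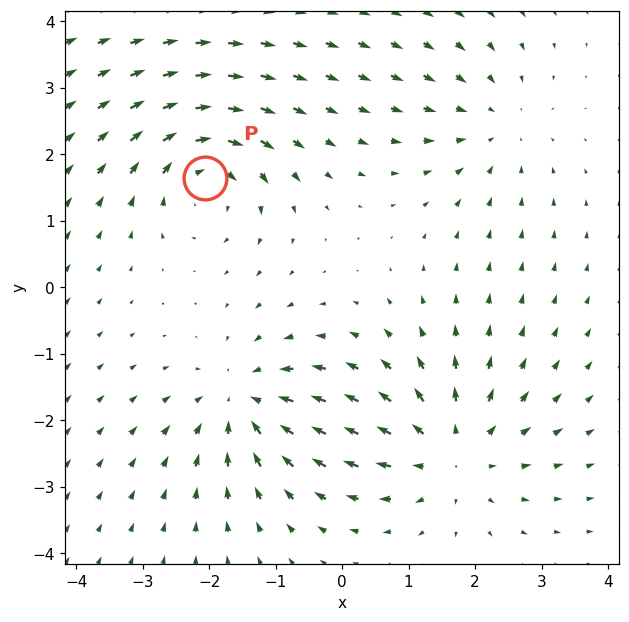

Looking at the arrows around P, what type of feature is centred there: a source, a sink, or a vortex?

vortex

At P (-2.1, 1.6) the arrows circulate clockwise. Divergence ≈0, curl about -5 — near-zero divergence with nonzero curl is a vortex.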